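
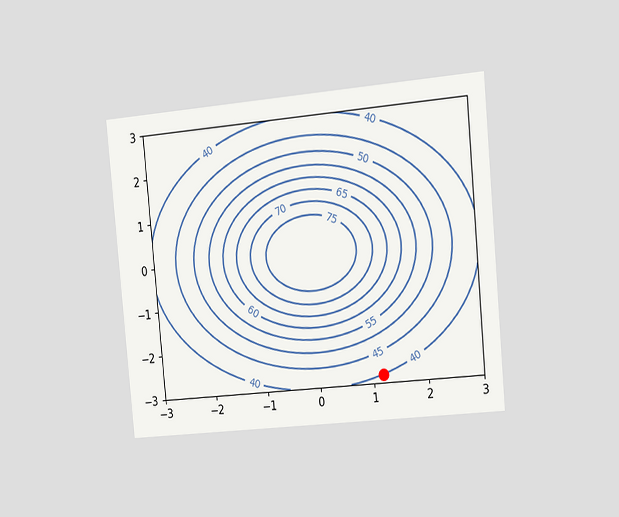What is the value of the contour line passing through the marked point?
40

The chart is tilted about 5° counter-clockwise and viewed slightly from the right. The marked point sits on the contour labelled 40.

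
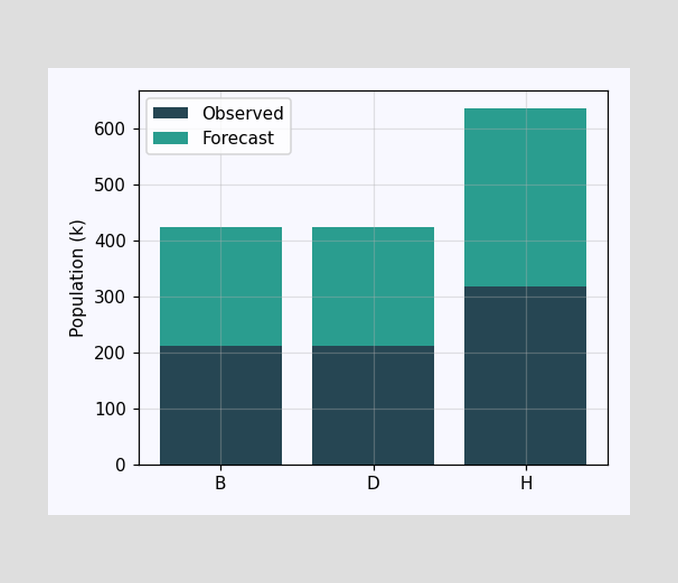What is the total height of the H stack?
The H stack's top reaches 636k on the y-axis.

636k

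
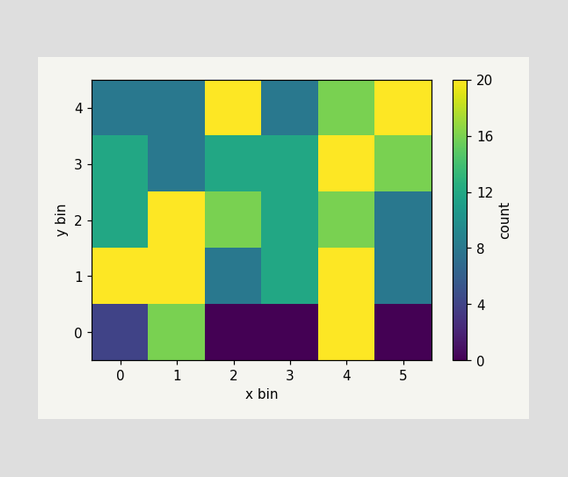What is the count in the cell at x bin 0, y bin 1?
Matching the cell (0, 1) against the colorbar gives 20.

20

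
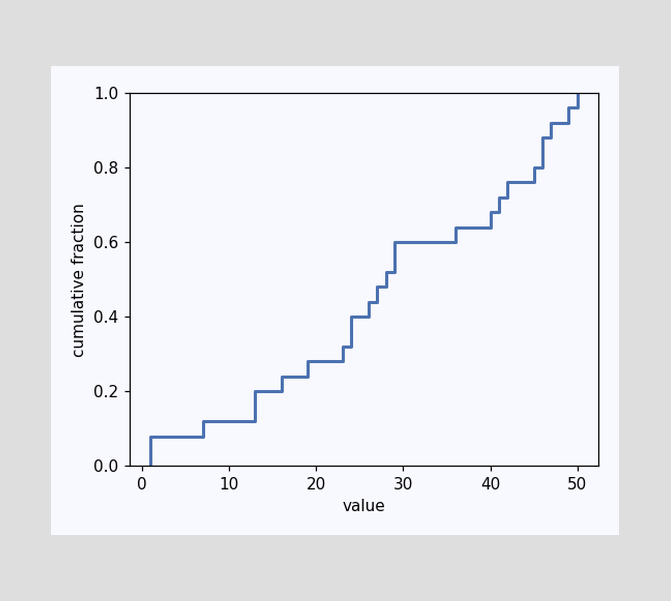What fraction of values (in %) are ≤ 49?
96%

At x=49 the ECDF step is at 96%.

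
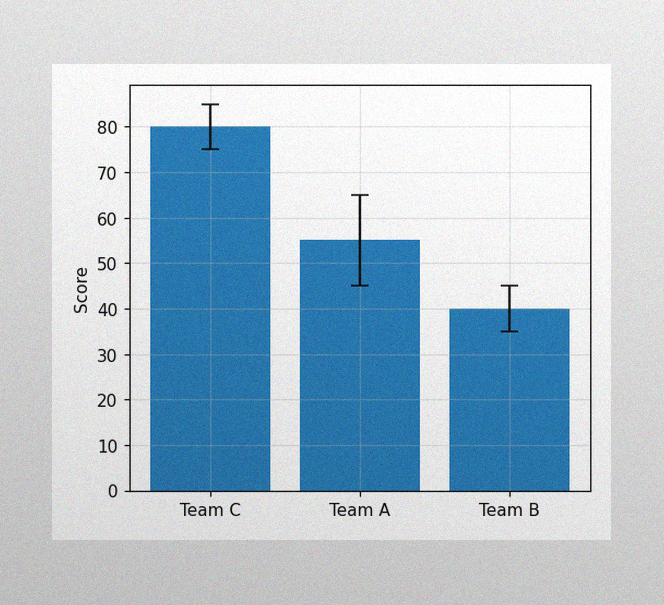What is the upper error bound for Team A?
The image has some photo noise and uneven lighting. The Team A bar's upper whisker reaches 65.

65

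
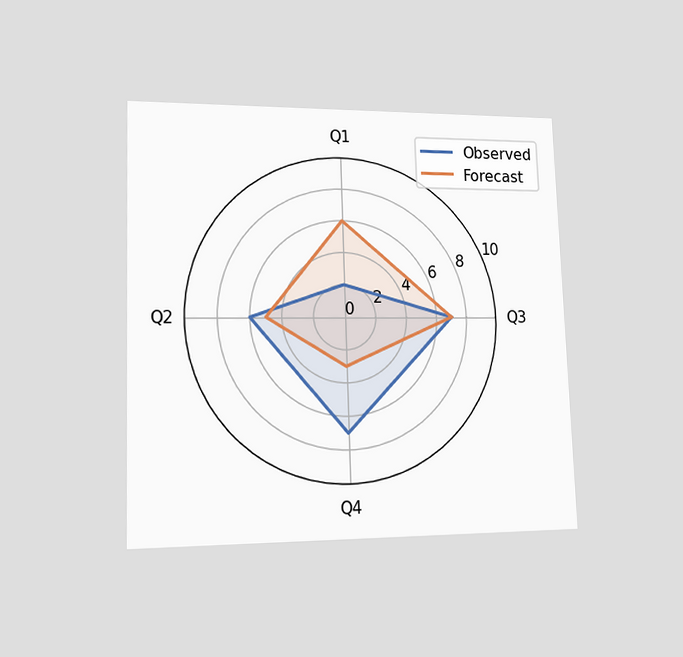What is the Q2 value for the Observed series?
The chart is viewed at a slight angle. On the Q2 axis, Observed reaches 6.

6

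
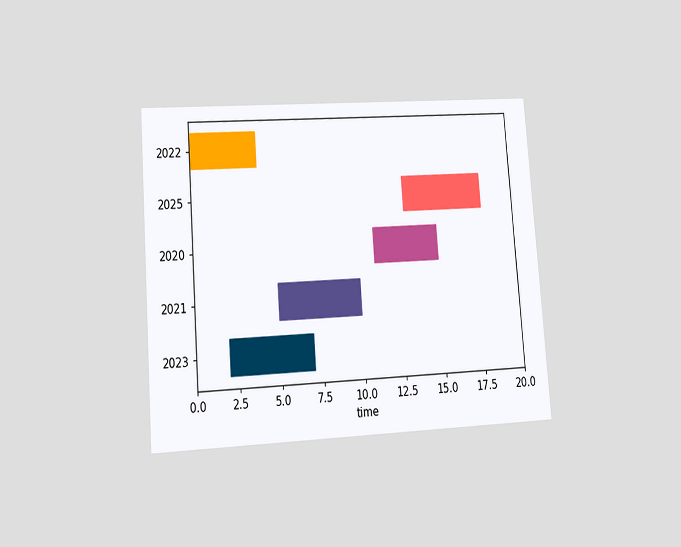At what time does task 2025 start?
13

The chart is tilted about 4° counter-clockwise and viewed at a slight angle. The 2025 bar begins at t=13.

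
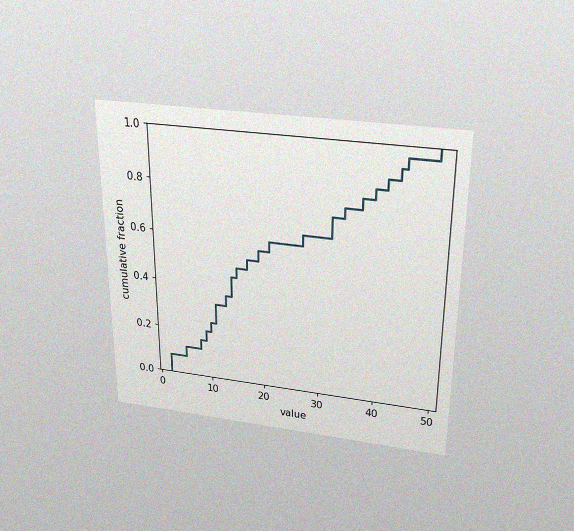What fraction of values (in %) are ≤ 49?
The chart is viewed slightly from above, with some photo noise. At x=49 the ECDF step is at 100%.

100%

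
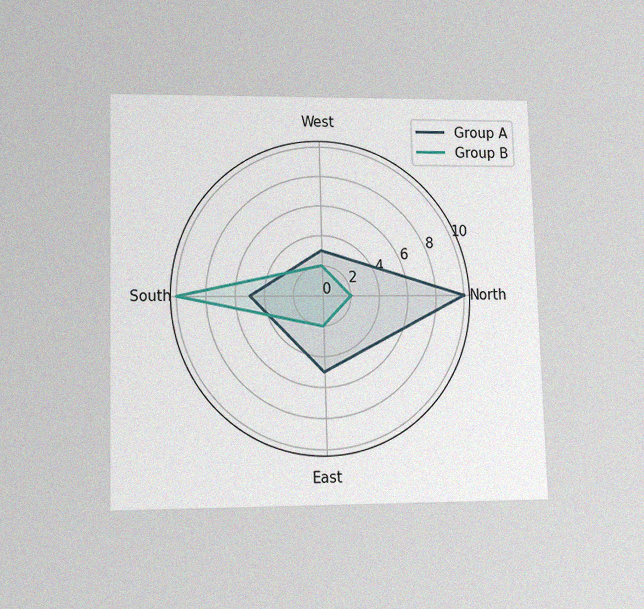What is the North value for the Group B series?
2

The chart is viewed at a slight angle, with some photo noise. On the North axis, Group B reaches 2.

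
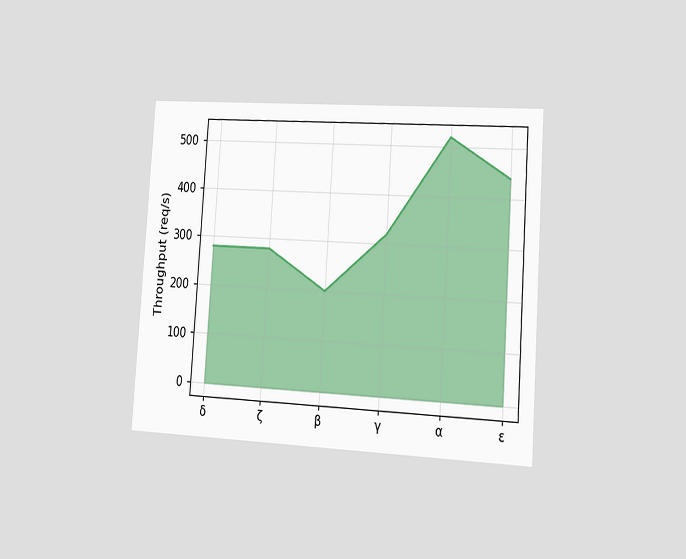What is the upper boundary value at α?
The chart is tilted about 4° clockwise and viewed slightly from the right. At α the upper boundary is at 520req/s.

520req/s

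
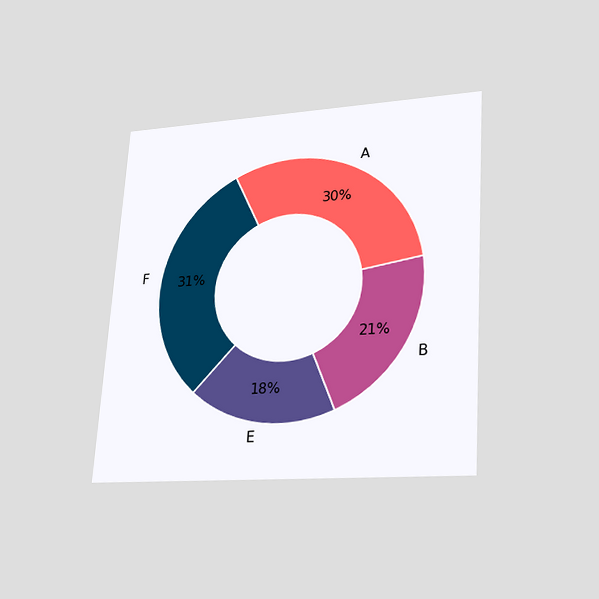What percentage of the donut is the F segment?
The chart is tilted about 4° clockwise and viewed slightly from below. The F segment takes up 31% of the ring.

31%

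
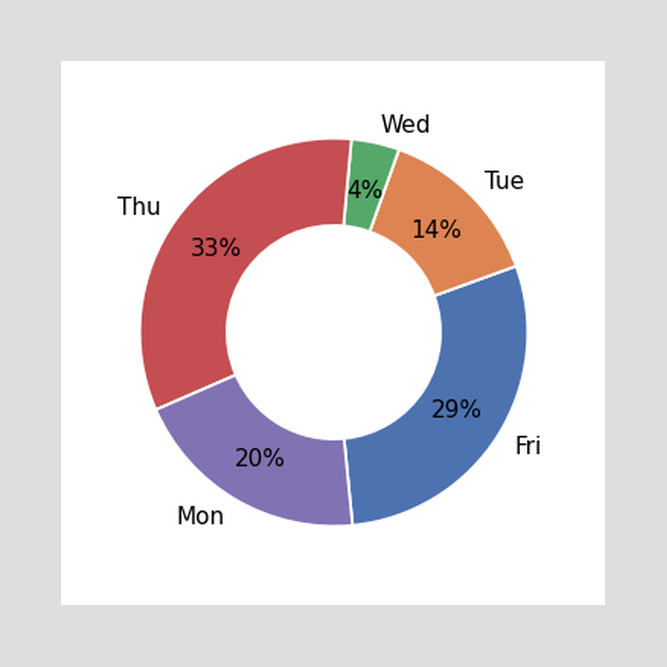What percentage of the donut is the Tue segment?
14%

The Tue segment takes up 14% of the ring.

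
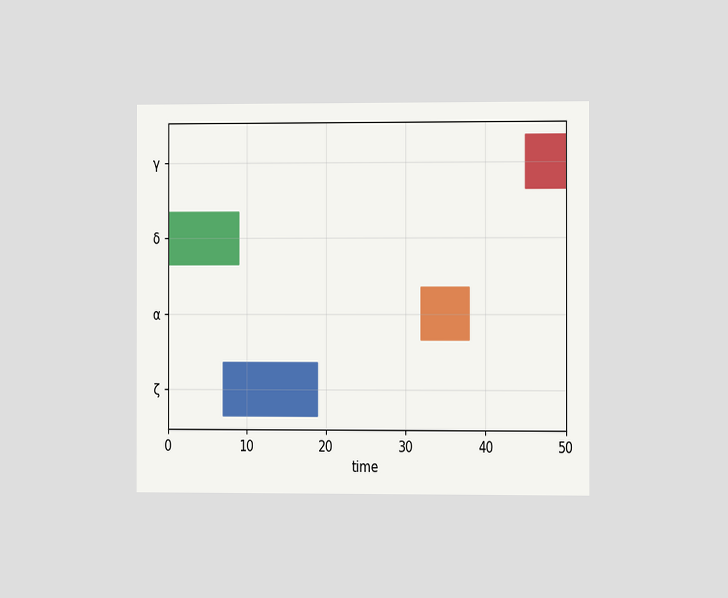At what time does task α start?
32

The chart is viewed at a slight angle. The α bar begins at t=32.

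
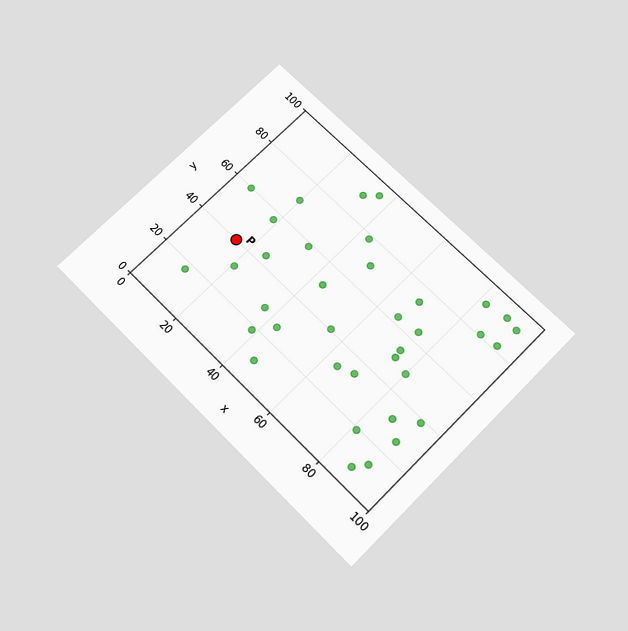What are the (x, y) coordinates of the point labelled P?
The chart is tilted about 45° clockwise and viewed slightly from below. Following the gridlines from P to each axis, P sits at (15, 40).

(15, 40)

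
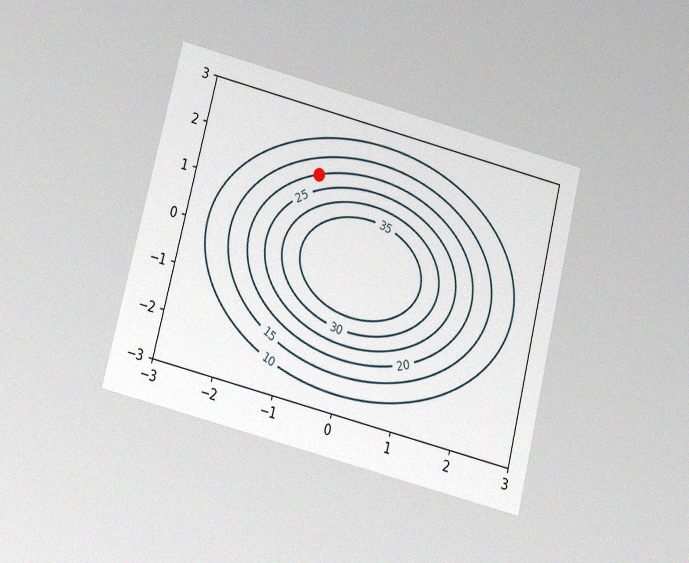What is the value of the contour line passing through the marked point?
The chart is tilted about 14° clockwise and viewed at a slight angle, with some photo noise. The marked point sits on the contour labelled 20.

20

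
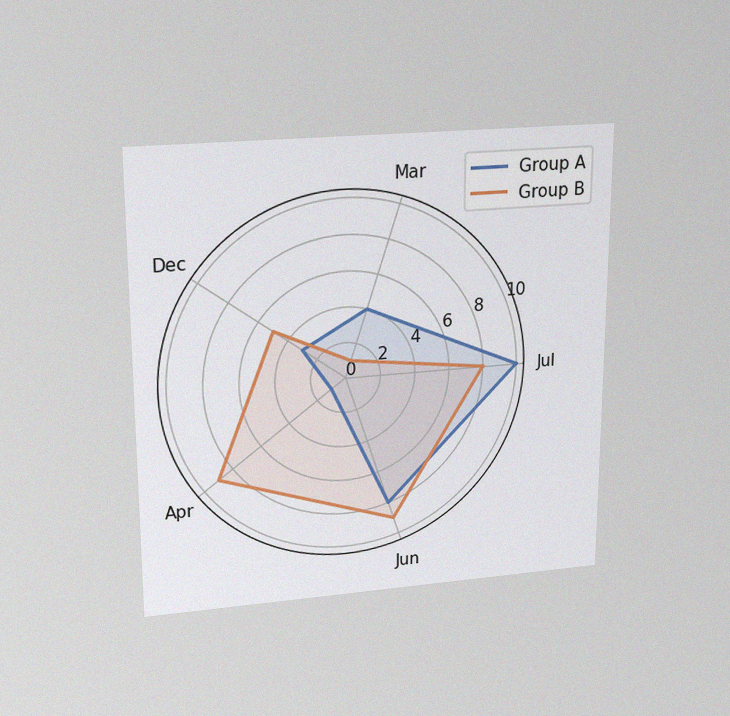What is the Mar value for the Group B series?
1

The chart is viewed slightly from above, with some photo noise. On the Mar axis, Group B reaches 1.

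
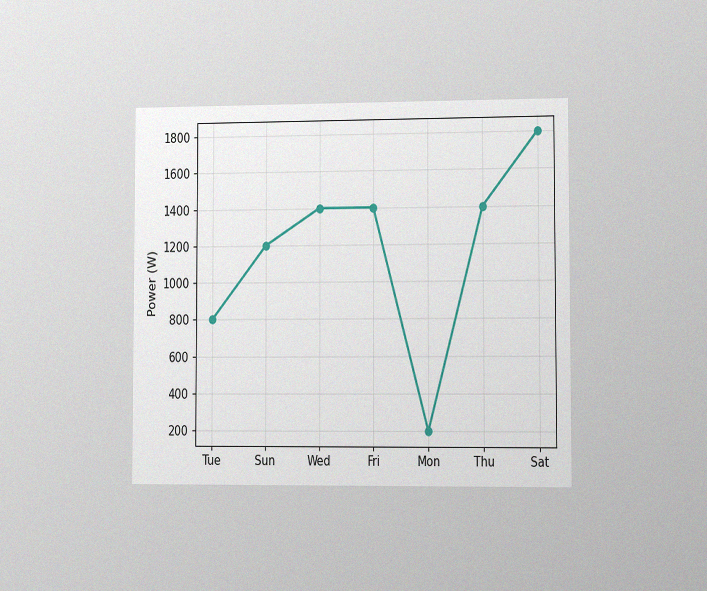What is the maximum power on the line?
The chart is viewed slightly from the right, with some photo noise. The highest point is at Sat, and reading across to the y-axis gives 1800W.

1800W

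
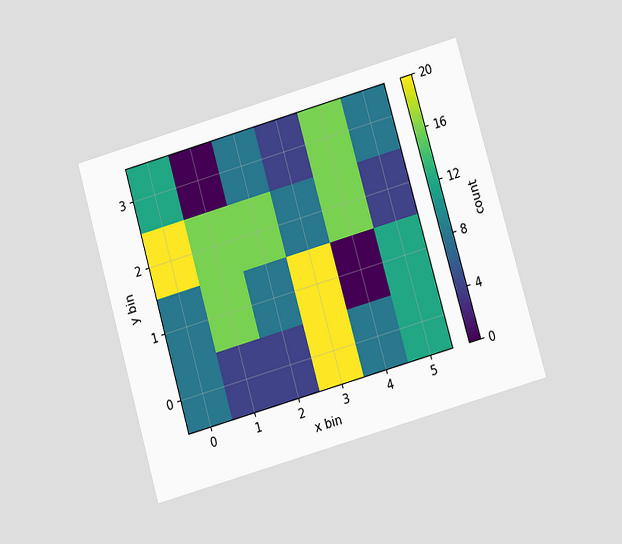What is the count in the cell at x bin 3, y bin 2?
The chart is tilted about 16° counter-clockwise and viewed at a slight angle. Matching the cell (3, 2) against the colorbar gives 8.

8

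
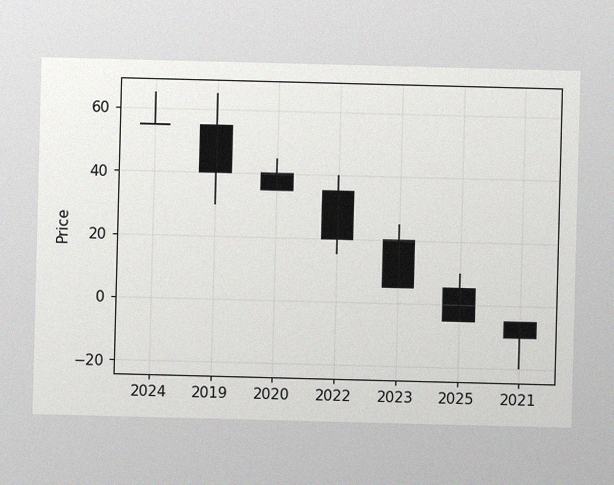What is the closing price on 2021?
-10

The image has some photo noise and uneven lighting. The 2021 candle closes at -10.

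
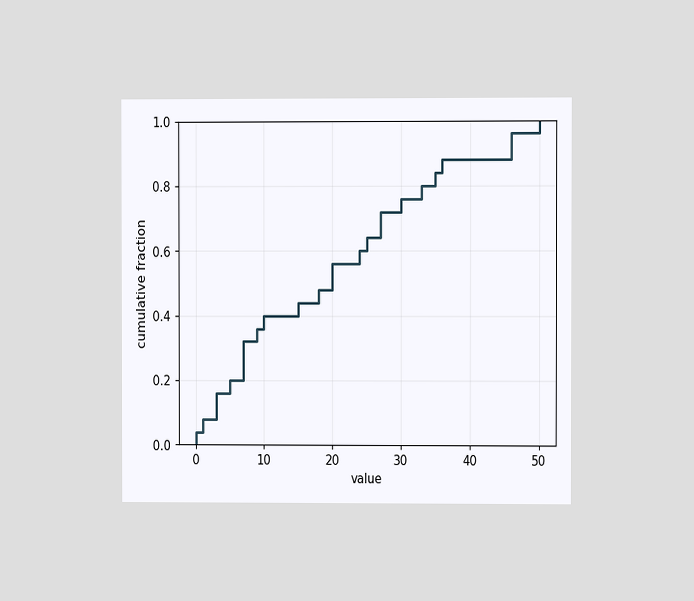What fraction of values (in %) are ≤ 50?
100%

The chart is viewed at a slight angle. At x=50 the ECDF step is at 100%.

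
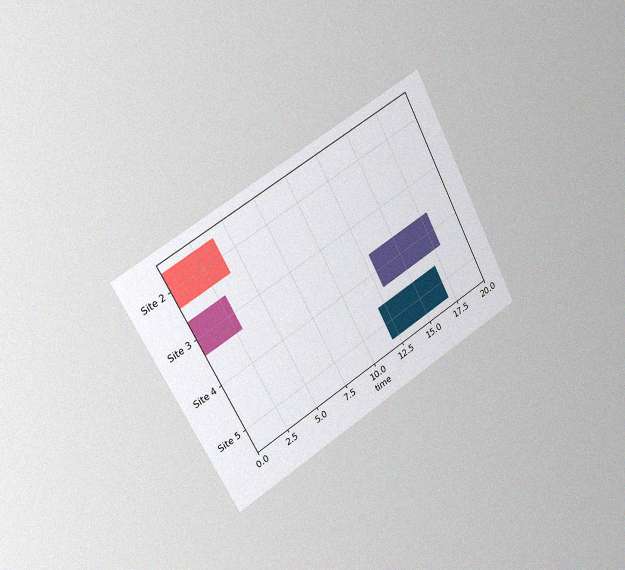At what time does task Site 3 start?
The chart is tilted about 28° counter-clockwise and viewed slightly from the left, with some photo noise. The Site 3 bar begins at t=0.

0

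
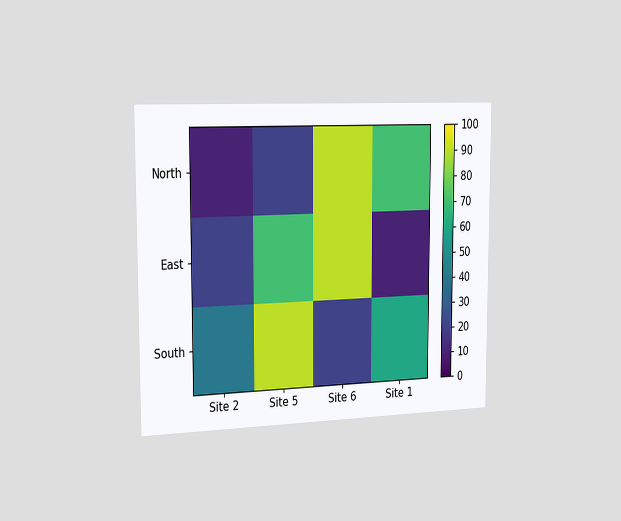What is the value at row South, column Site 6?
20

The chart is viewed slightly from the left. Matching cell (South, Site 6) against the colorbar gives 20.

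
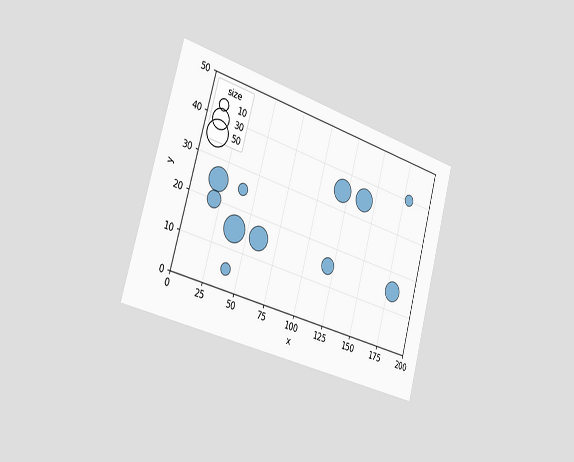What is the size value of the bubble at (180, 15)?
30

The chart is tilted about 16° clockwise and viewed slightly from the left. Matching the bubble at (180, 15) against the size legend gives 30.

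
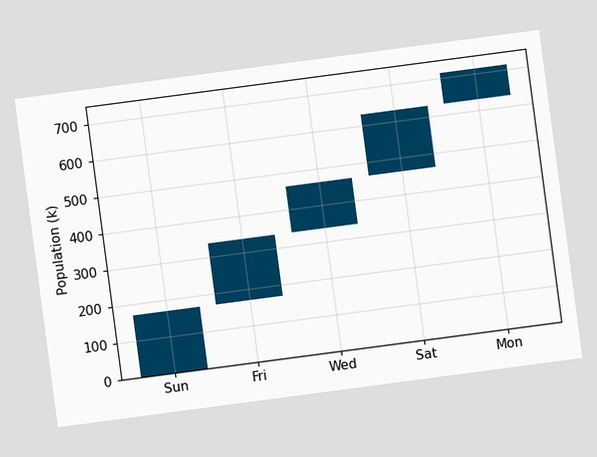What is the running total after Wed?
462k

The chart is tilted about 8° counter-clockwise. After Wed the running total reaches 462k.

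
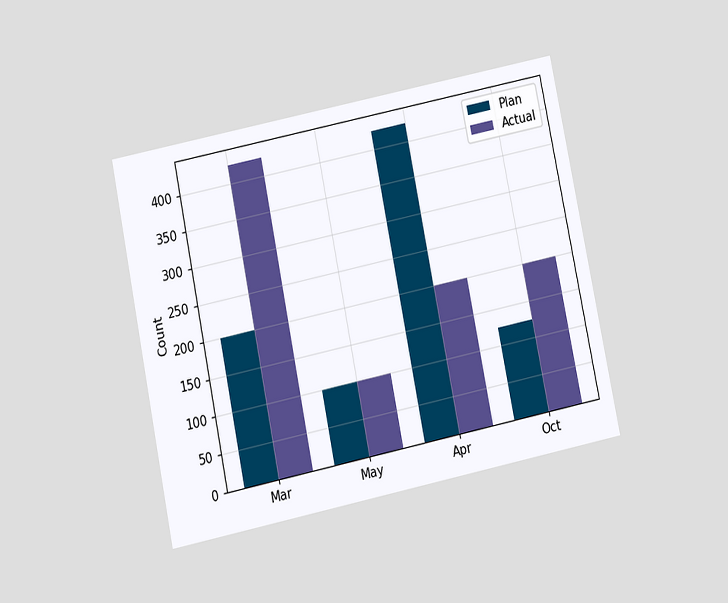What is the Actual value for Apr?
The chart is tilted about 12° counter-clockwise and viewed slightly from below. The Actual bar at Apr reaches 200 on the y-axis.

200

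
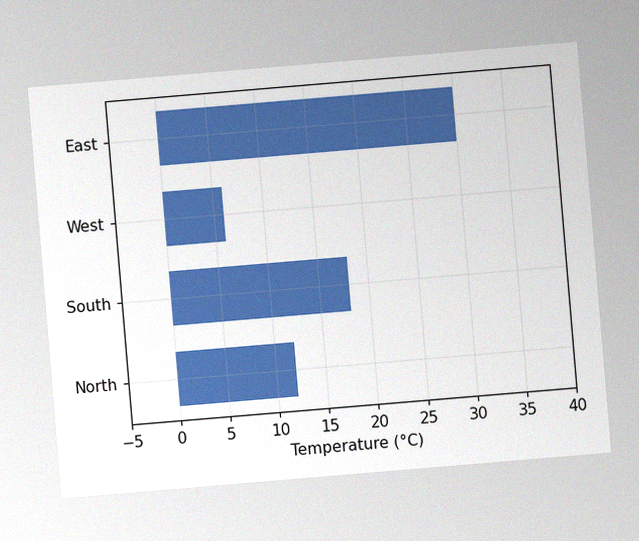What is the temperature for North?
12°C

The chart is tilted about 5° counter-clockwise, with some photo noise. Reading along the chart's x-axis, the North bar reaches 12°C.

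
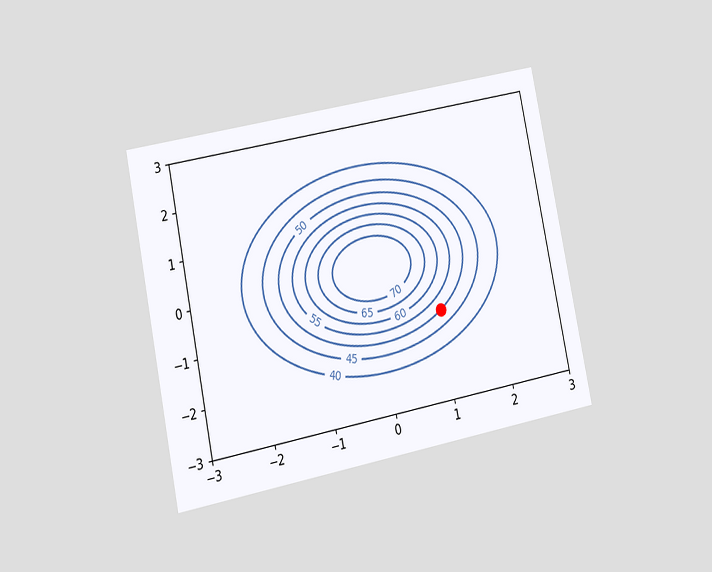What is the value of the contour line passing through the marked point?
The chart is tilted about 11° counter-clockwise and viewed at a slight angle. The marked point sits on the contour labelled 50.

50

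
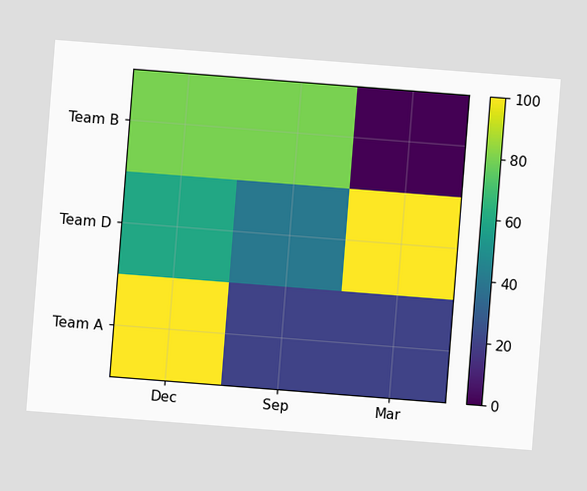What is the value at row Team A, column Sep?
20

The chart is tilted about 4° clockwise. Matching cell (Team A, Sep) against the colorbar gives 20.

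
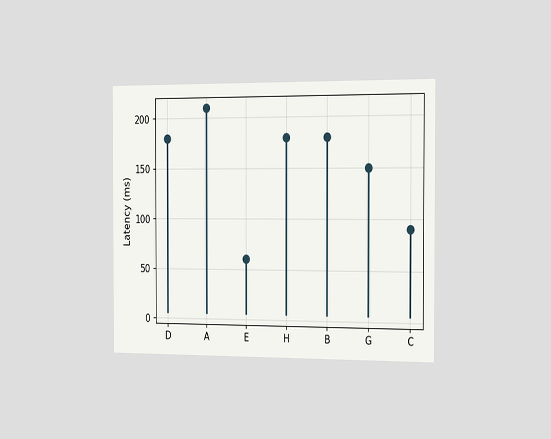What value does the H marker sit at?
180ms

The chart is viewed slightly from the right. The H marker sits at 180ms.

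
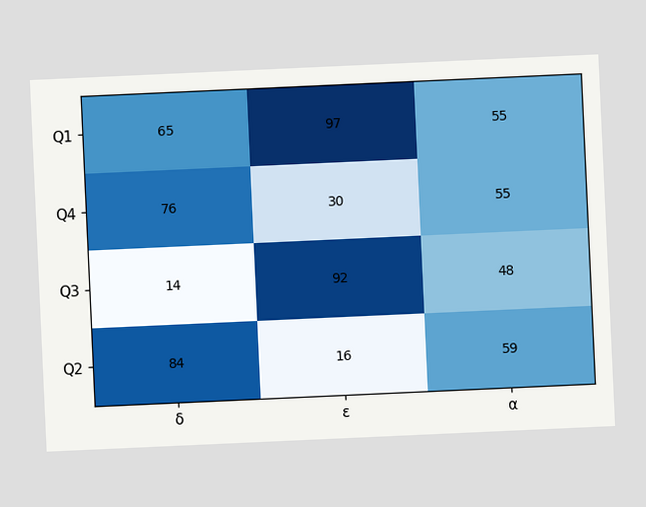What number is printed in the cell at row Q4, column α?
The chart is tilted about 3° counter-clockwise. The (Q4, α) cell reads 55.

55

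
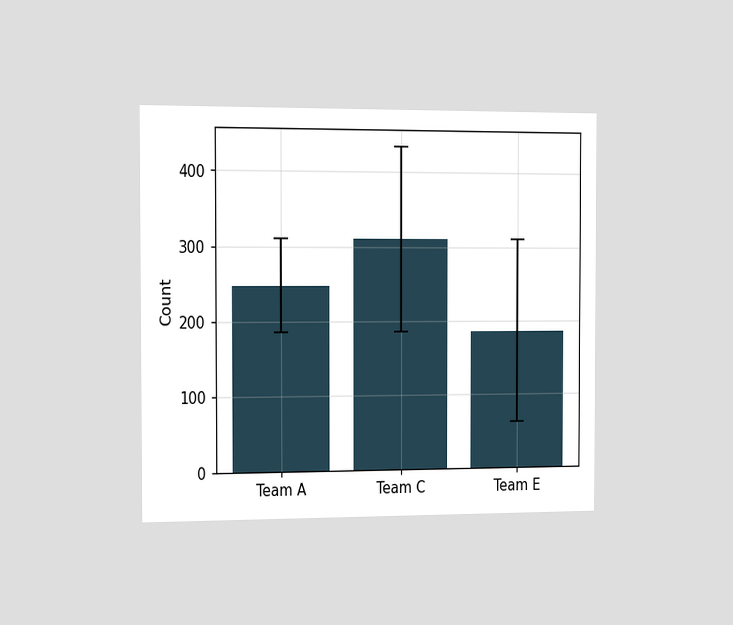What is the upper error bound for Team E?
The chart is viewed slightly from the left. The Team E bar's upper whisker reaches 310.

310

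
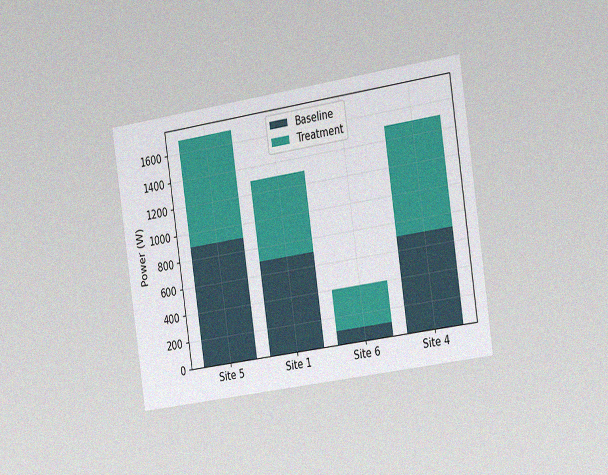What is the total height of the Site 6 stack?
400W

The chart is tilted about 8° counter-clockwise and viewed slightly from the right, with some photo noise. The Site 6 stack's top reaches 400W on the y-axis.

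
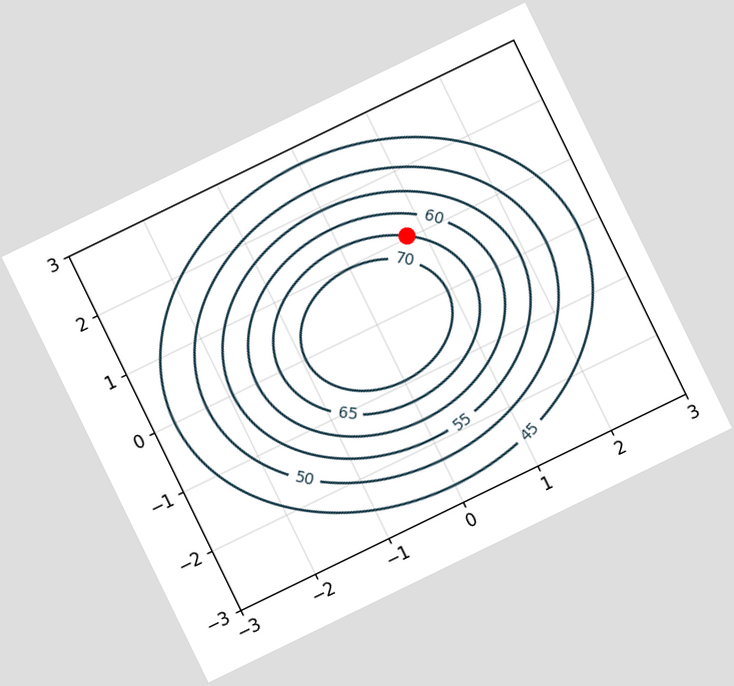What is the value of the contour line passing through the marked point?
65

The chart is tilted about 26° counter-clockwise. The marked point sits on the contour labelled 65.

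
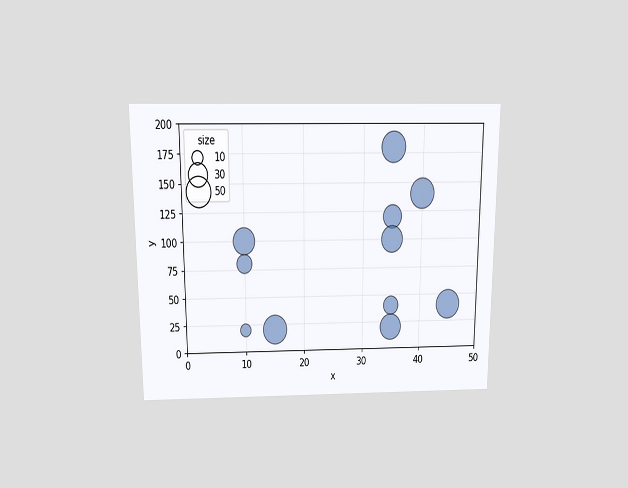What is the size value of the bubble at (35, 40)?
The chart is viewed slightly from above. Matching the bubble at (35, 40) against the size legend gives 20.

20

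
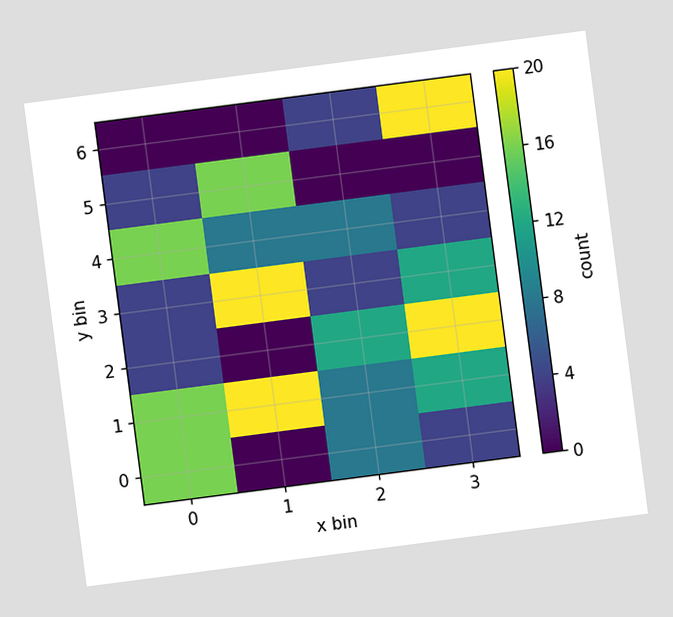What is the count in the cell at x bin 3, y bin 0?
The chart is tilted about 7° counter-clockwise. Matching the cell (3, 0) against the colorbar gives 4.

4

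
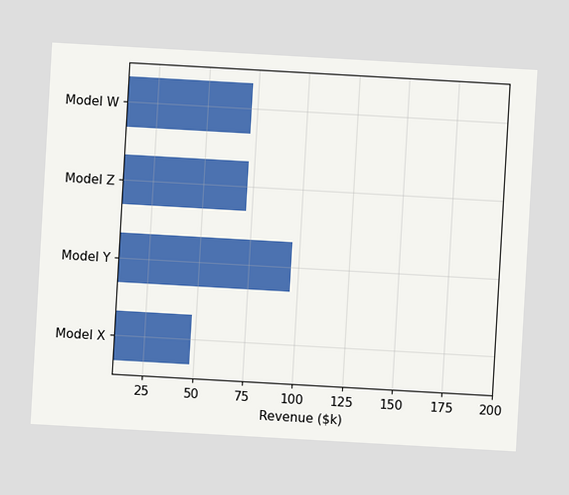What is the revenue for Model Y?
$96k

The chart is tilted about 3° clockwise. Reading along the chart's x-axis, the Model Y bar reaches $96k.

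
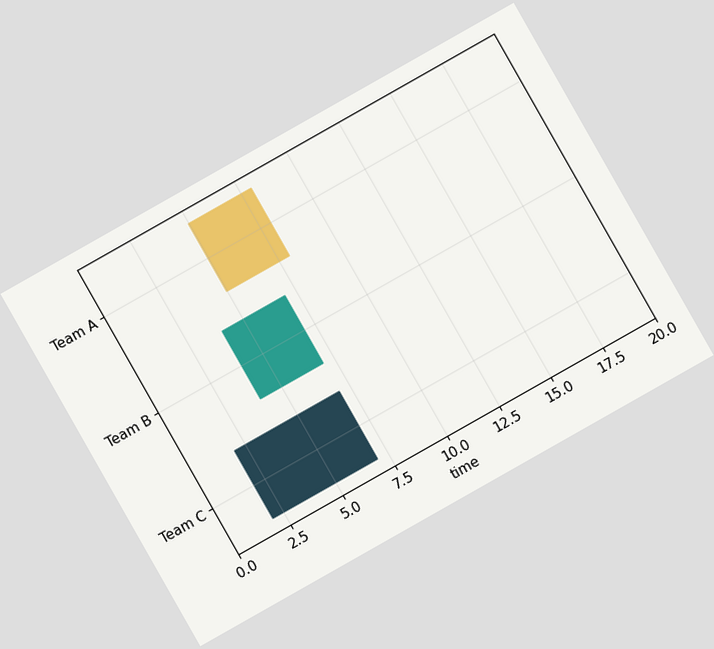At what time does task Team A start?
5

The chart is tilted about 30° counter-clockwise. The Team A bar begins at t=5.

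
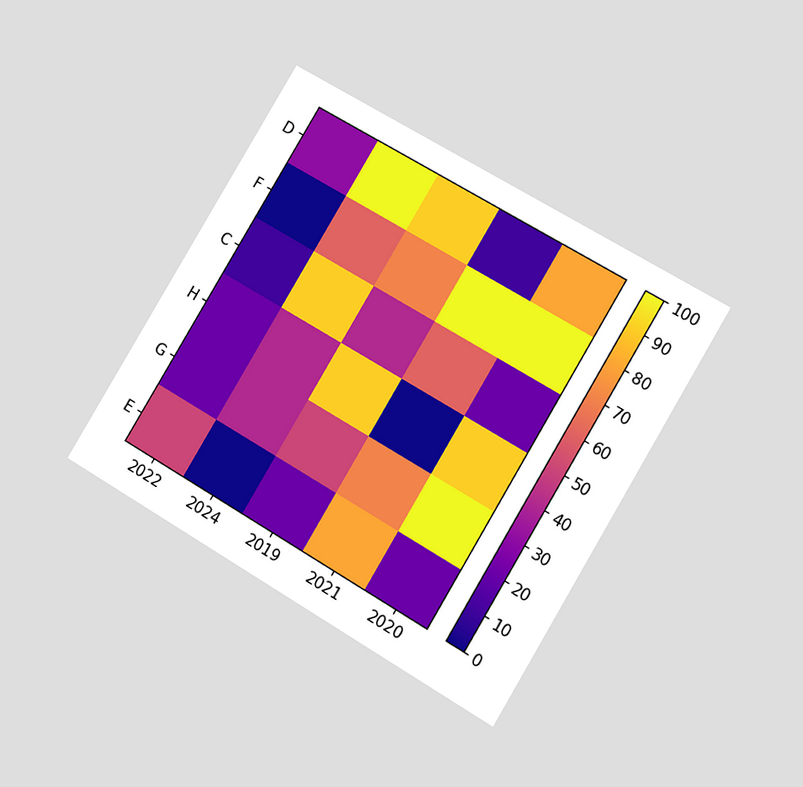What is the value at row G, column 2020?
The chart is tilted about 31° clockwise and viewed at a slight angle. Matching cell (G, 2020) against the colorbar gives 100.

100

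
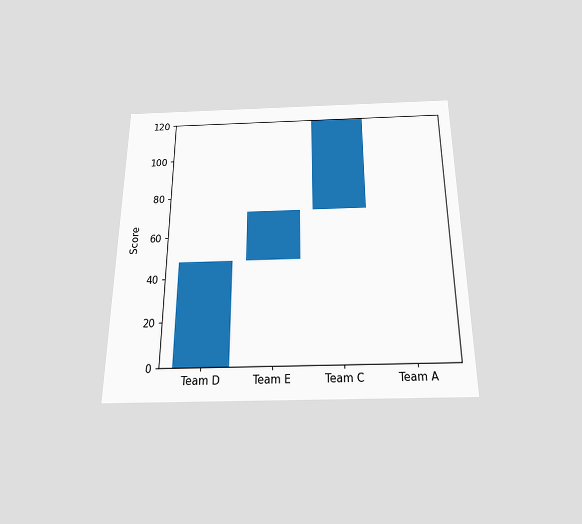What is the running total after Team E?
72

The chart is viewed slightly from below. After Team E the running total reaches 72.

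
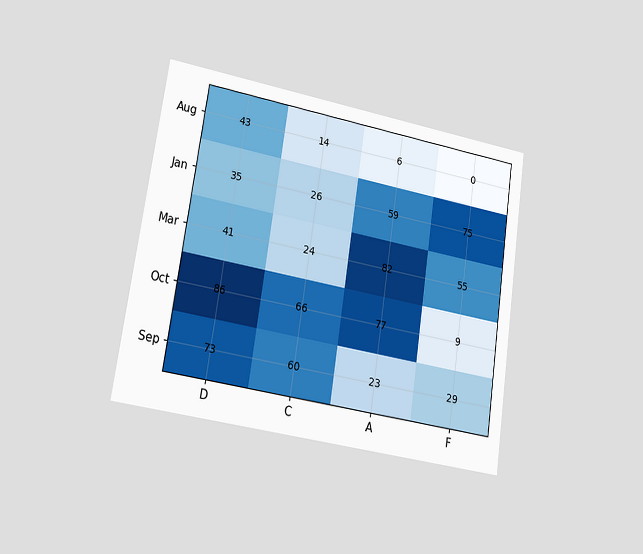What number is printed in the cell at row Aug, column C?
14

The chart is tilted about 8° clockwise and viewed at a slight angle. The (Aug, C) cell reads 14.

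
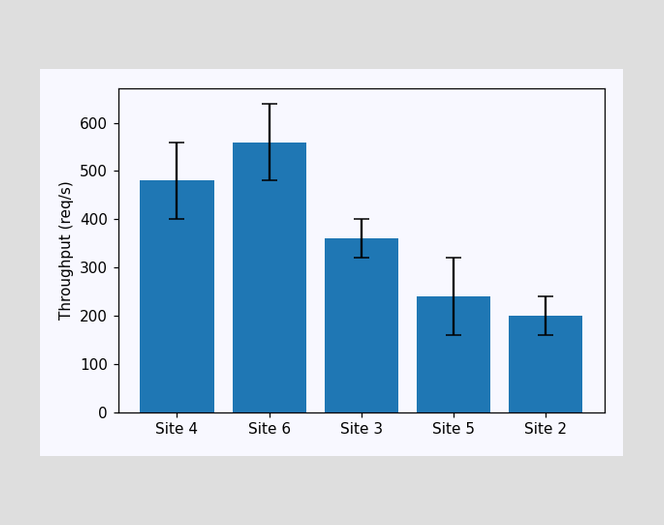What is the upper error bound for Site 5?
320req/s

The Site 5 bar's upper whisker reaches 320req/s.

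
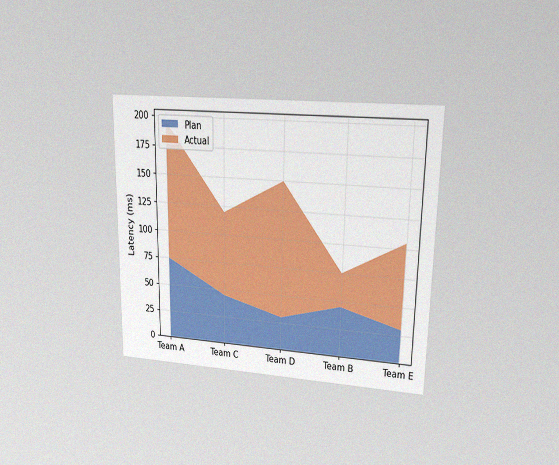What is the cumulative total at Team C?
120ms

The chart is viewed at a slight angle, with some photo noise. The stacked total at Team C reaches 120ms.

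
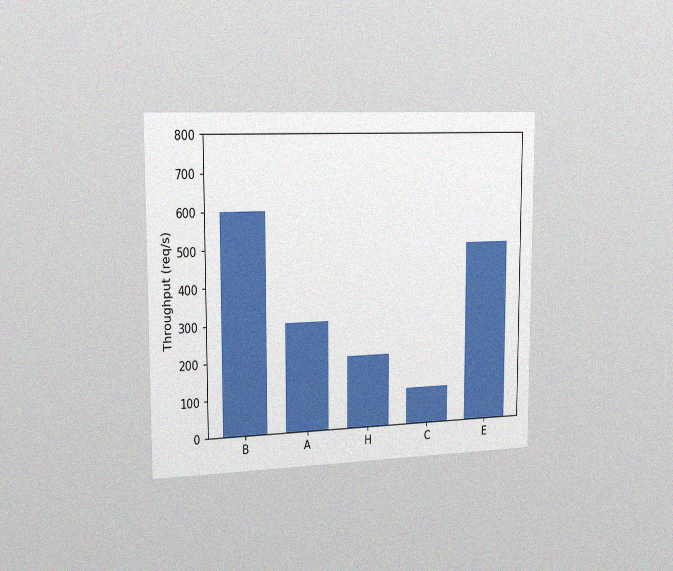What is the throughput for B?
The chart is viewed slightly from the left, with some photo noise. Reading along the chart's y-axis, the B bar reaches 600req/s.

600req/s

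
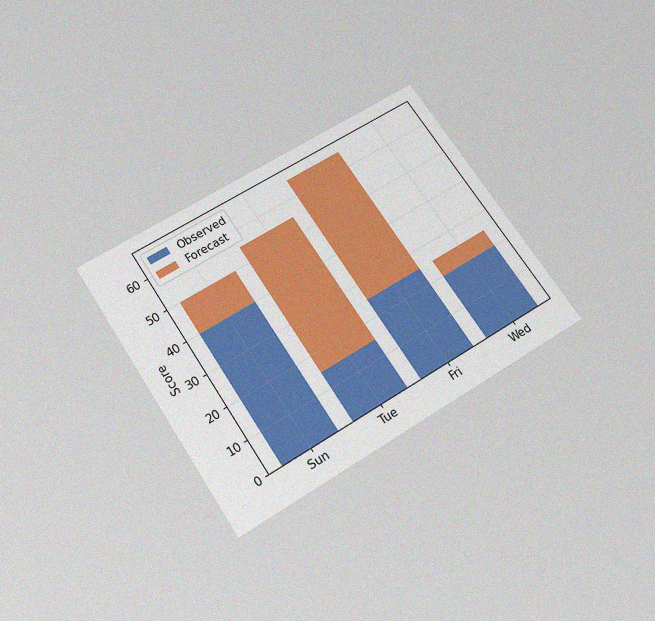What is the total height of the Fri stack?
65

The chart is tilted about 33° counter-clockwise and viewed slightly from below, with some photo noise. The Fri stack's top reaches 65 on the y-axis.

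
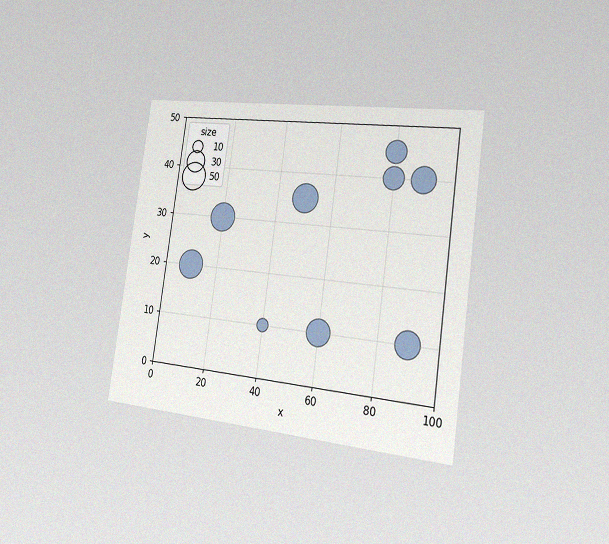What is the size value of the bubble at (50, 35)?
50

The chart is tilted about 8° clockwise and viewed slightly from the right, with some photo noise. Matching the bubble at (50, 35) against the size legend gives 50.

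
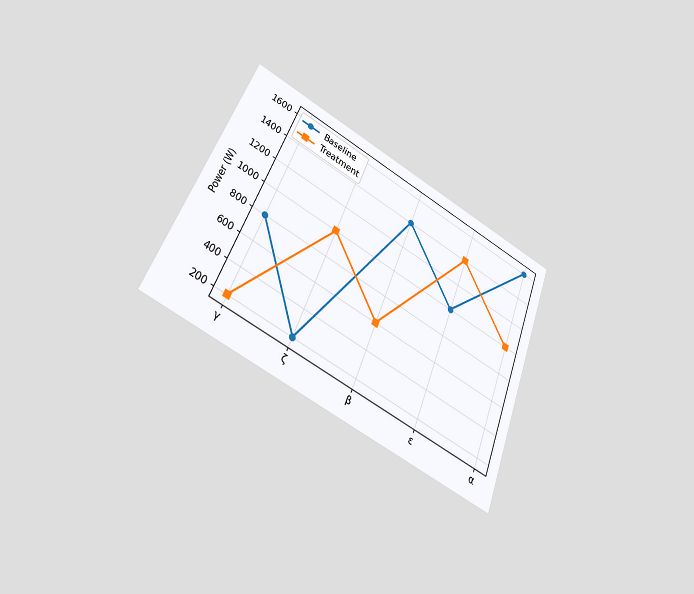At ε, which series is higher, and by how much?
Treatment, by 400W

The chart is tilted about 22° clockwise and viewed at a slight angle. At ε, Treatment sits above the other line by 400W.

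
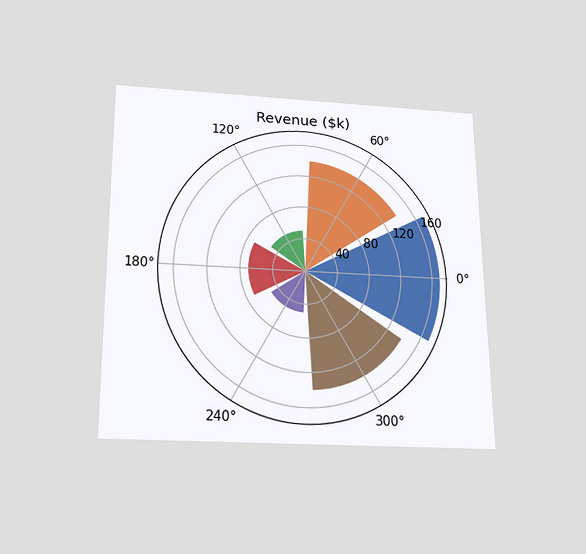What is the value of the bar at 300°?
The chart is viewed slightly from below. The bar at 300° reaches $140k on the radial axis.

$140k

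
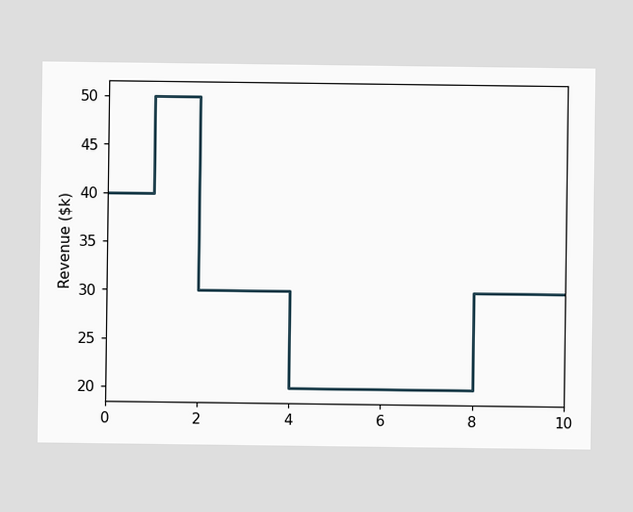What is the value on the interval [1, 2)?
On [1, 2) the step sits at $50k.

$50k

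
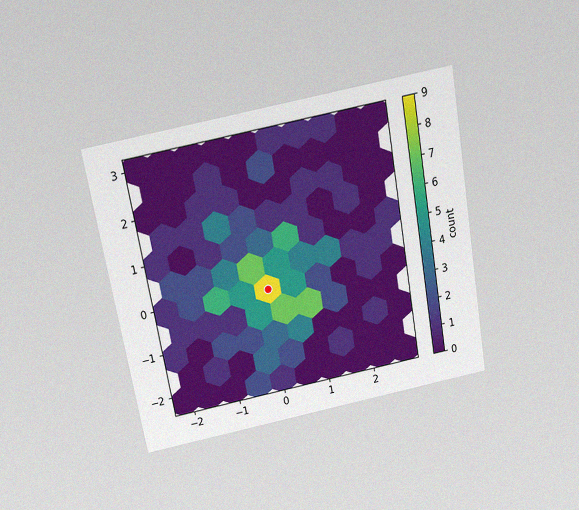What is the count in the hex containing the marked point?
9

The chart is tilted about 10° counter-clockwise and viewed slightly from above, with some photo noise. The marked hex reads 9 on the colorbar.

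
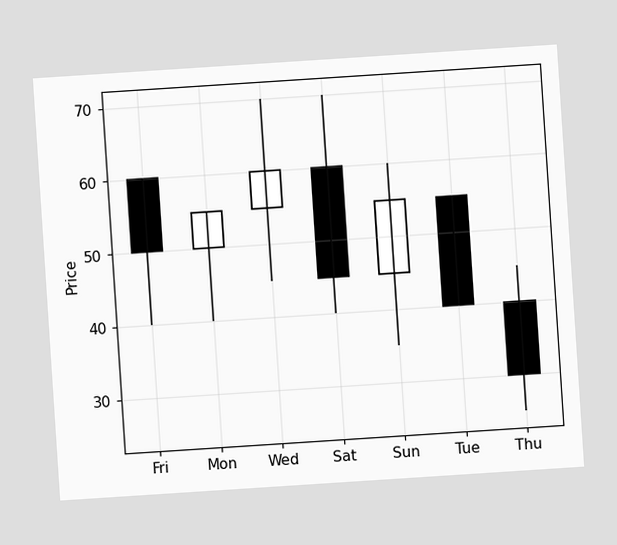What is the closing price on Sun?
55

The chart is tilted about 4° counter-clockwise. The Sun candle closes at 55.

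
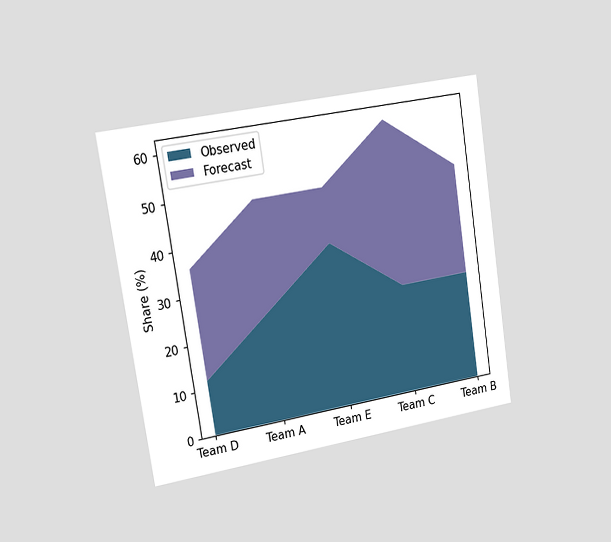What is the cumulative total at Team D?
36%

The chart is tilted about 9° counter-clockwise and viewed slightly from the left. The stacked total at Team D reaches 36%.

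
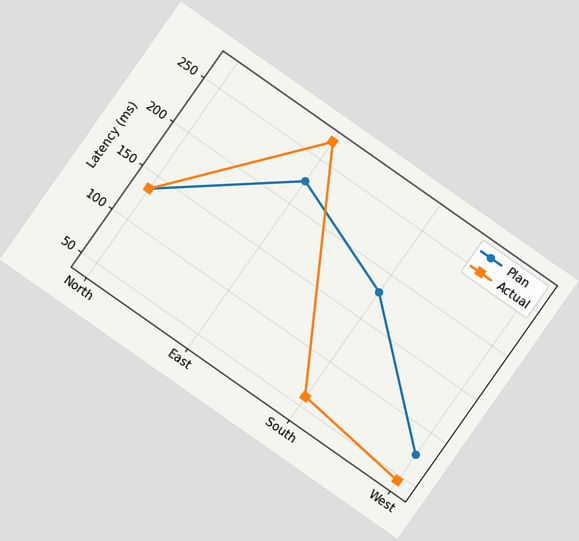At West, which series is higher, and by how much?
The chart is tilted about 35° clockwise. At West, Plan sits above the other line by 30ms.

Plan, by 30ms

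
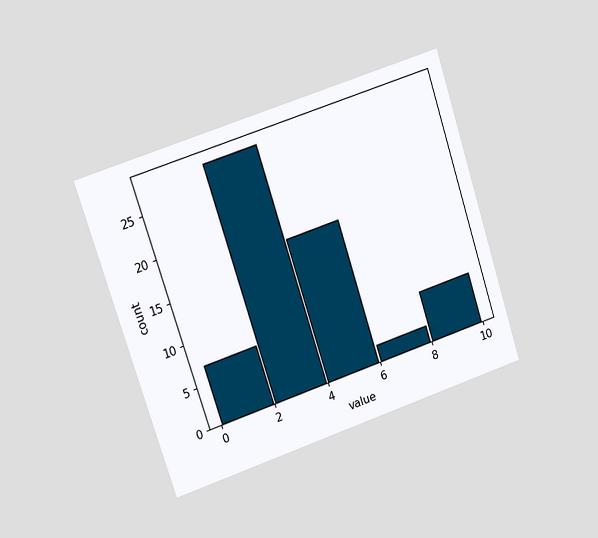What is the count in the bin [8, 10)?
The chart is tilted about 18° counter-clockwise and viewed at a slight angle. The [8, 10) bin has height 6.

6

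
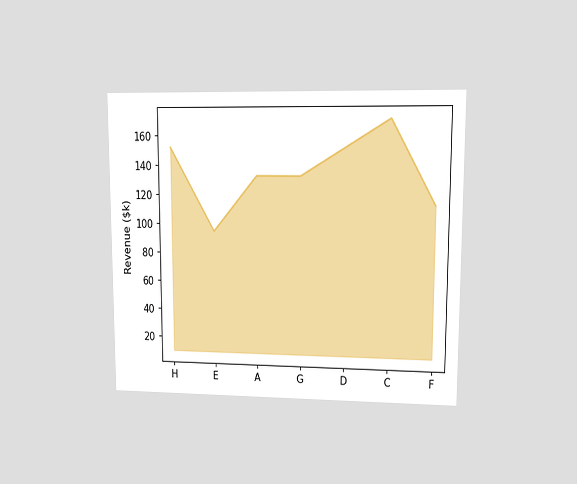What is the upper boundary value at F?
The chart is viewed at a slight angle. At F the upper boundary is at $114k.

$114k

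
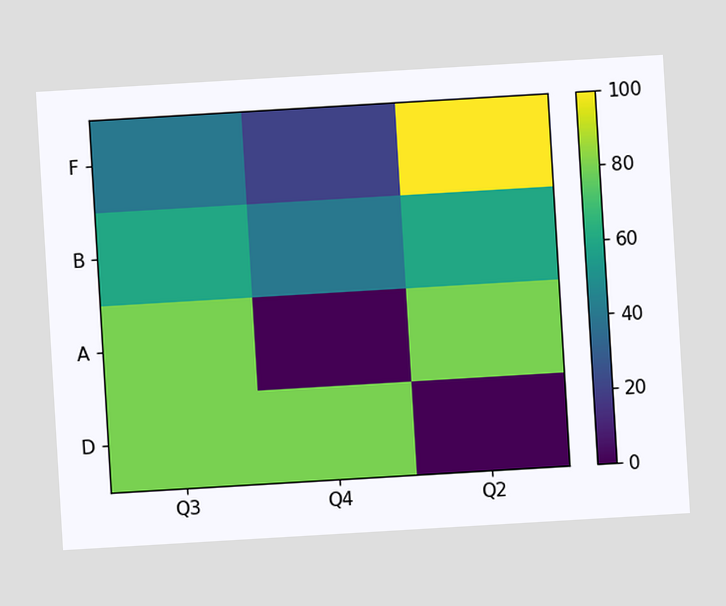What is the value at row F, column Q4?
20

The chart is tilted about 3° counter-clockwise. Matching cell (F, Q4) against the colorbar gives 20.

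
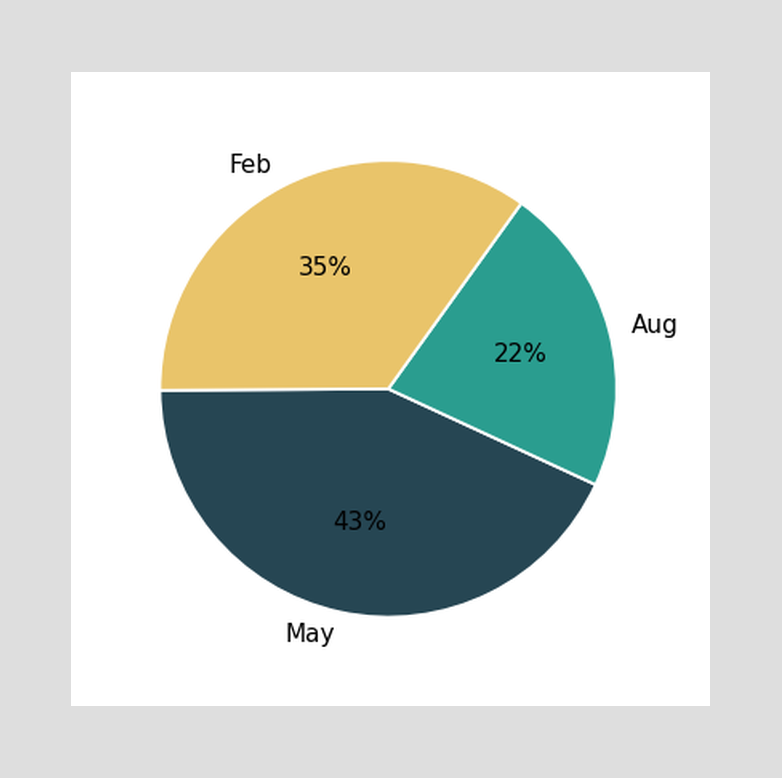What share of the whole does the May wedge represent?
The May slice takes up 43% of the pie.

43%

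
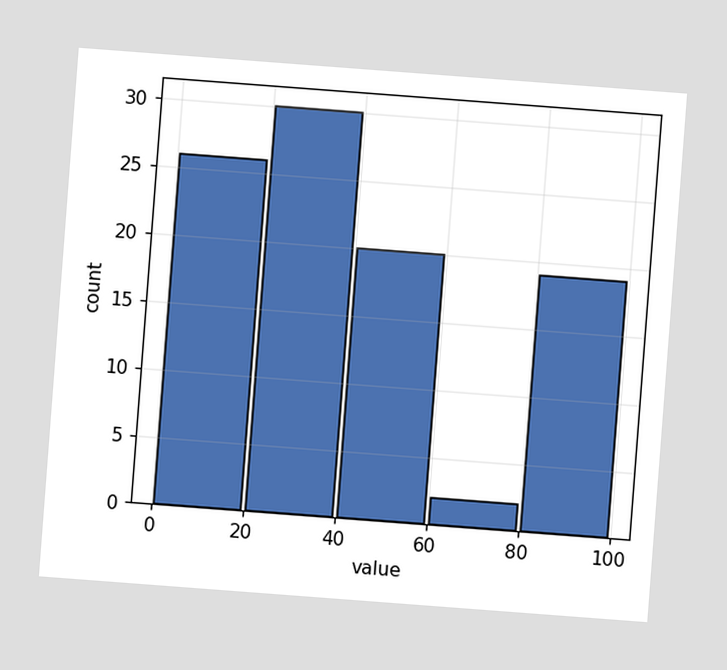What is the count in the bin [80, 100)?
The chart is tilted about 4° clockwise. The [80, 100) bin has height 19.

19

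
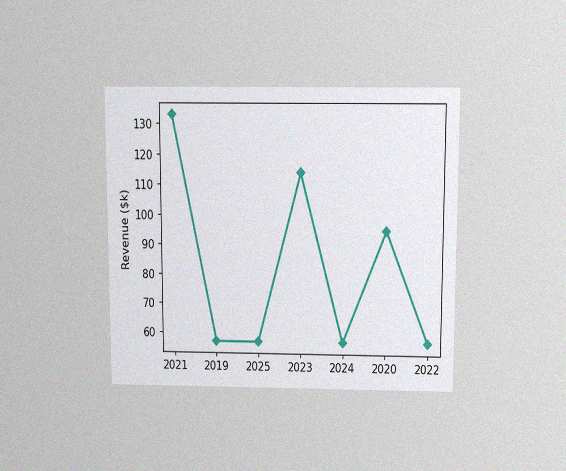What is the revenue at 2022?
$57k

The chart is viewed slightly from above, with some photo noise. At 2022, the line is at $57k.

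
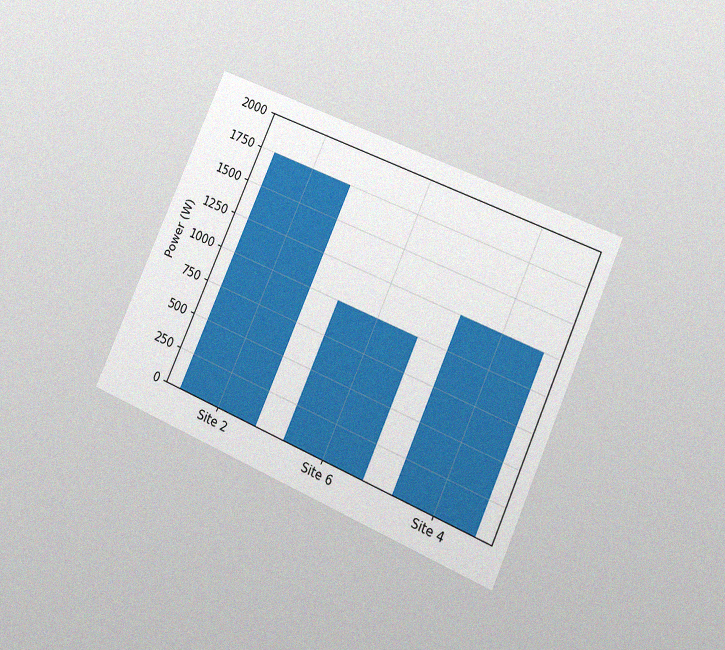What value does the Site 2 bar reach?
1750W

The chart is tilted about 24° clockwise and viewed at a slight angle, with some photo noise. Reading along the chart's y-axis, the Site 2 bar reaches 1750W.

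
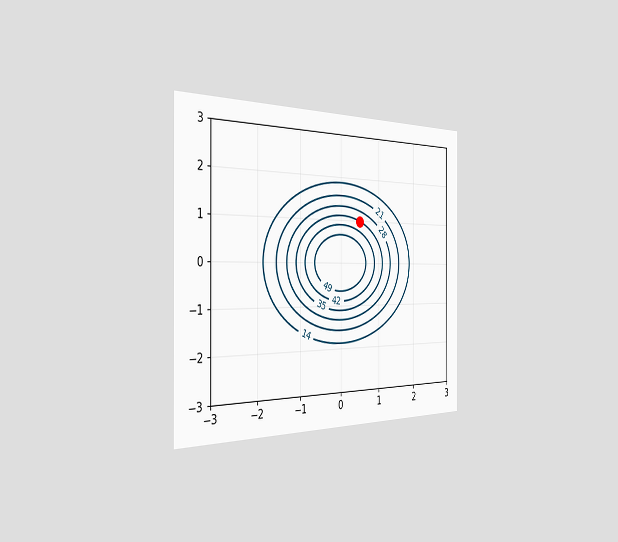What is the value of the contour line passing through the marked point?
The chart is viewed slightly from the left. The marked point sits on the contour labelled 35.

35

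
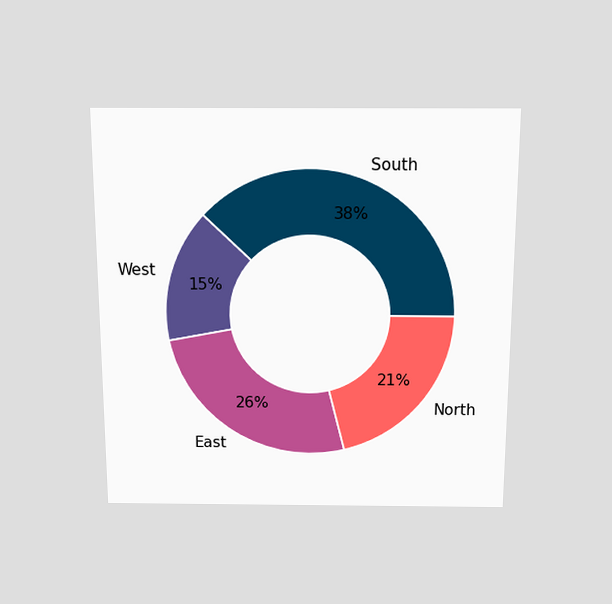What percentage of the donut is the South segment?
38%

The chart is viewed slightly from above. The South segment takes up 38% of the ring.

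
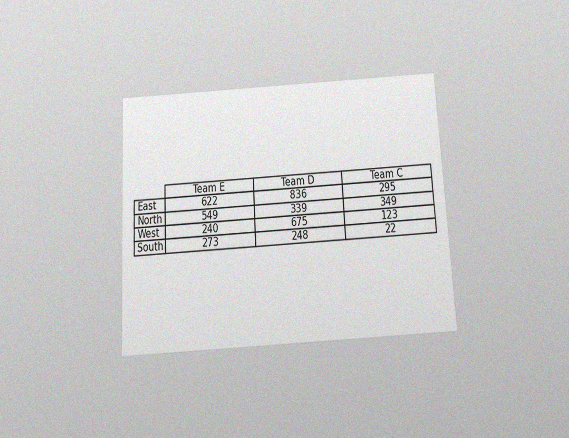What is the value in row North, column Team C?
The chart is tilted about 3° counter-clockwise and viewed slightly from below, with some photo noise. The (North, Team C) cell reads 349.

349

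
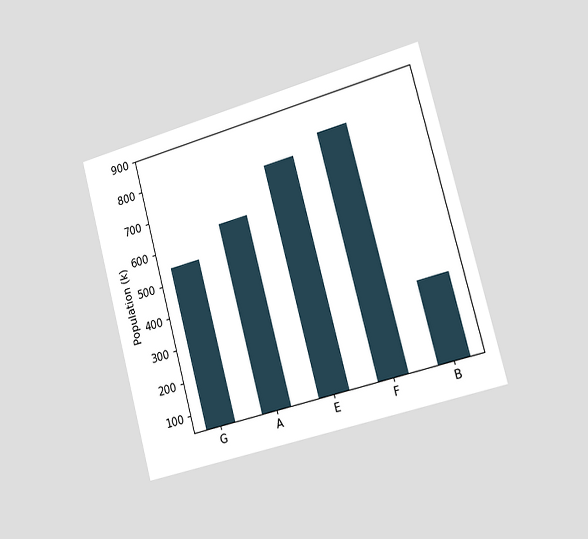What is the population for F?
798k

The chart is tilted about 15° counter-clockwise and viewed slightly from the right. Reading along the chart's y-axis, the F bar reaches 798k.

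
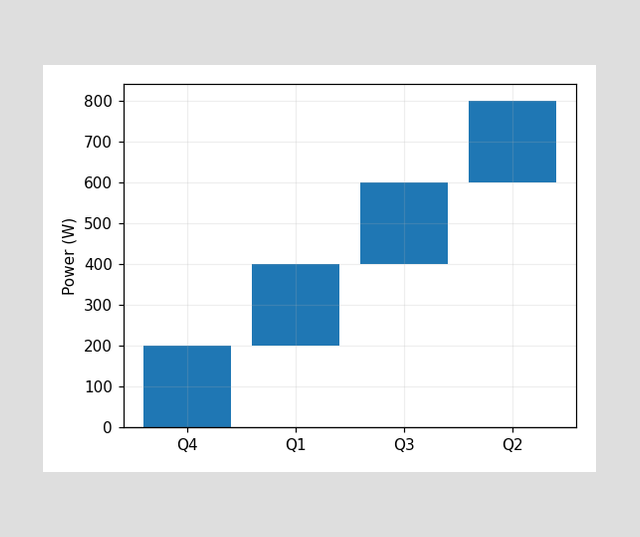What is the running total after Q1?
400W

After Q1 the running total reaches 400W.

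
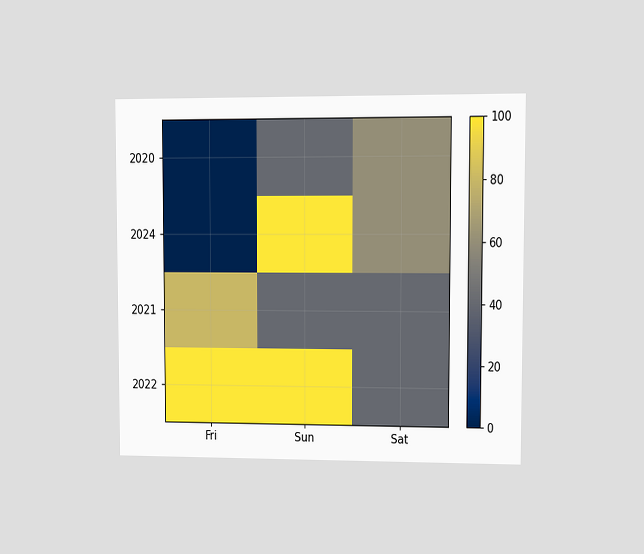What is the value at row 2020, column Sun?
The chart is viewed at a slight angle. Matching cell (2020, Sun) against the colorbar gives 40.

40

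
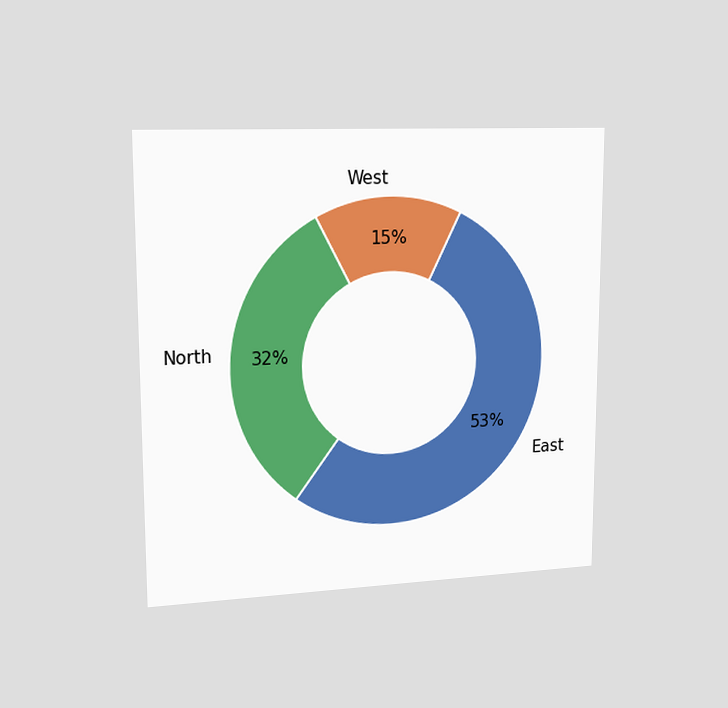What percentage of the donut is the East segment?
The chart is viewed slightly from the left. The East segment takes up 53% of the ring.

53%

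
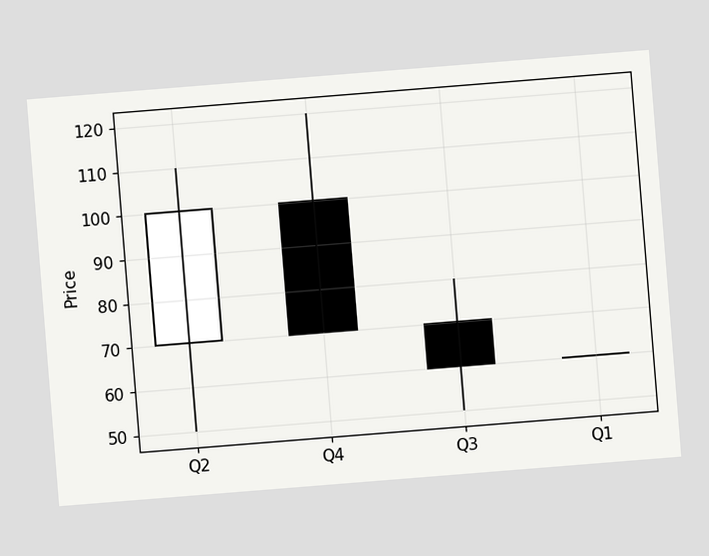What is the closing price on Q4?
The chart is tilted about 5° counter-clockwise. The Q4 candle closes at 70.

70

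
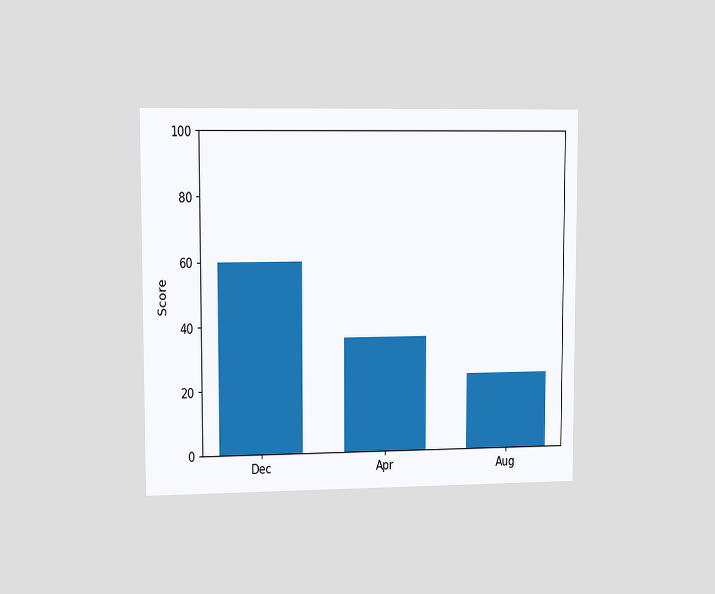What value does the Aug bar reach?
24

The chart is viewed slightly from the left. Reading along the chart's y-axis, the Aug bar reaches 24.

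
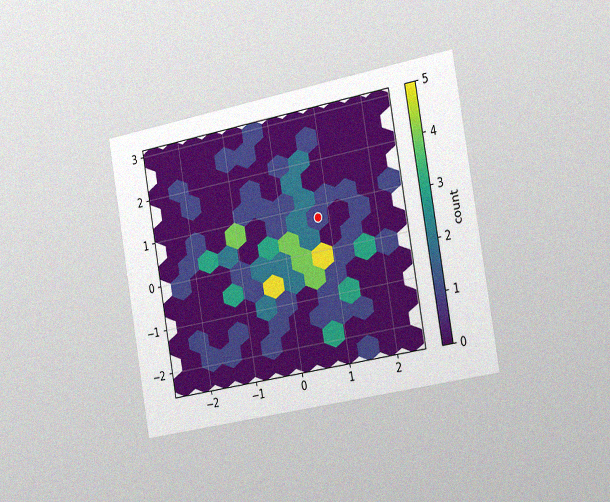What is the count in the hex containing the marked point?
1

The chart is tilted about 10° counter-clockwise and viewed slightly from the right, with some photo noise. The marked hex reads 1 on the colorbar.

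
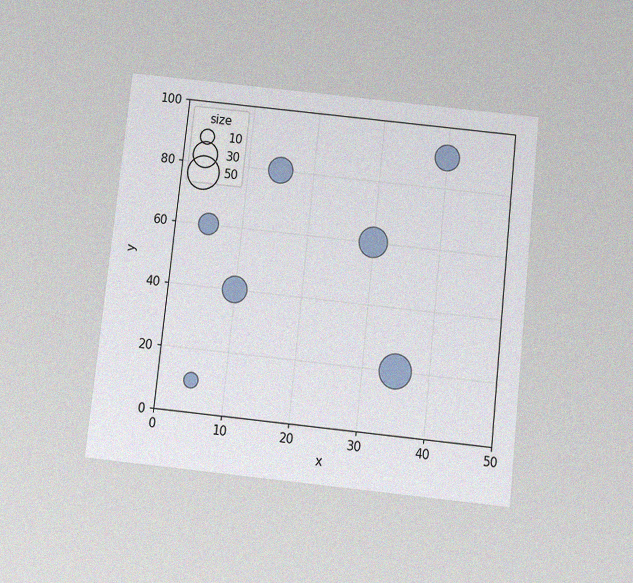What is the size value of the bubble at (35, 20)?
The chart is tilted about 6° clockwise and viewed slightly from below, with some photo noise. Matching the bubble at (35, 20) against the size legend gives 50.

50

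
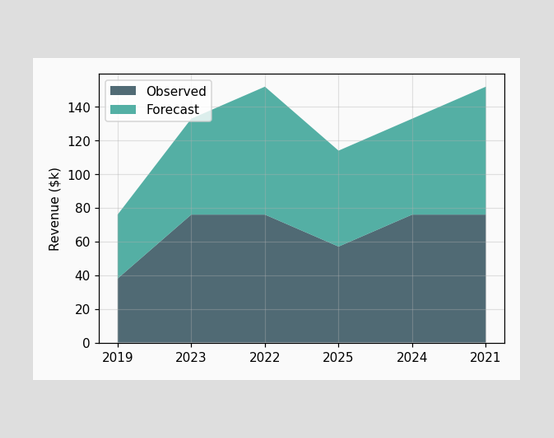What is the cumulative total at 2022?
$152k

The stacked total at 2022 reaches $152k.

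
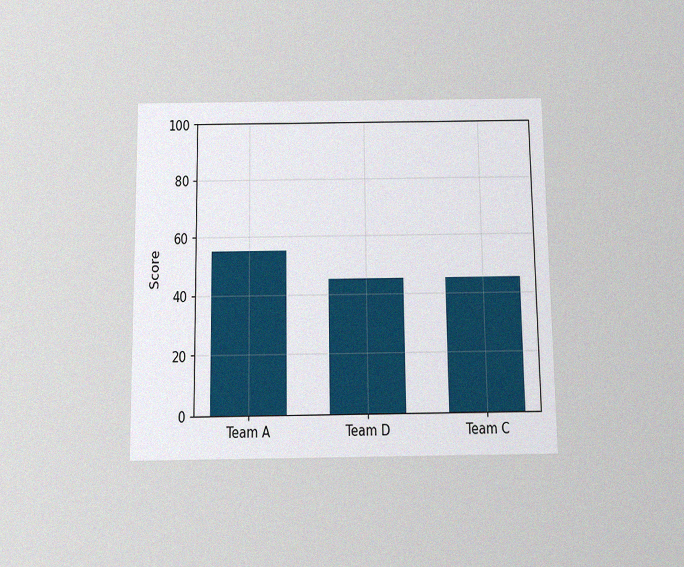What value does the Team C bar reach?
45

The chart is viewed slightly from below, with some photo noise. Reading along the chart's y-axis, the Team C bar reaches 45.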